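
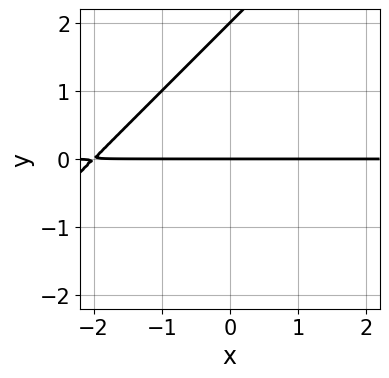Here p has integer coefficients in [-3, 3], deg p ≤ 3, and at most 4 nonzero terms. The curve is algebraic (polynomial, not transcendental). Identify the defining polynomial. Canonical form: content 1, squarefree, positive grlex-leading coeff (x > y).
x*y - y^2 + 2*y

(a) deg p = 2.
(b) From the visible intercepts: every point of the x-axis in the box is on the curve; the y-axis gridline crossings are at y ∈ {0, 2}.
(c) Putting this together gives p.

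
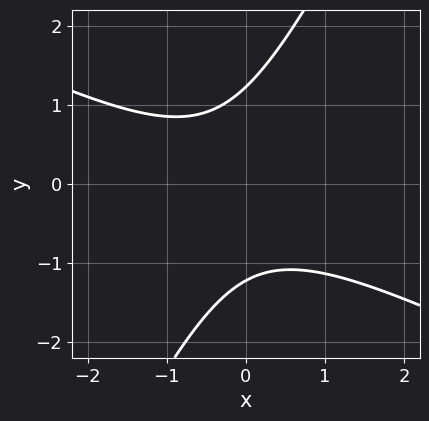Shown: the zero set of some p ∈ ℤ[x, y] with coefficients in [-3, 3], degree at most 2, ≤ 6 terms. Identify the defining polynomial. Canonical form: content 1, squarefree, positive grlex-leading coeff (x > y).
(a) deg p = 2. A generic line meets the curve in up to 2 points.
(b) Reading off the gridlines: it misses every integer gridline on the x-axis.
(c) Solving for integer coefficients yields p as stated.

2*x^2 + 3*x*y - 2*y^2 + x + 3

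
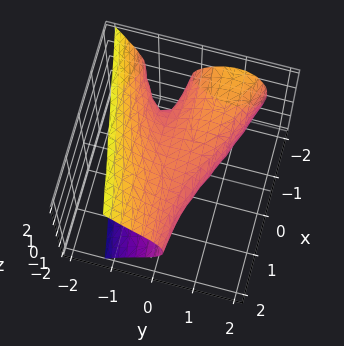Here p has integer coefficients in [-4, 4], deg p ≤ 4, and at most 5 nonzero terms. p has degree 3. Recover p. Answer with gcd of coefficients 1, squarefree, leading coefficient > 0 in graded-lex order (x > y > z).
1. deg p = 3.
2. From the axis intercepts and sections: no x-intercept at any integer in the box.
3. Solving for integer coefficients yields p as stated.

2*y^3 + 2*x*y + 2*z^2 - 1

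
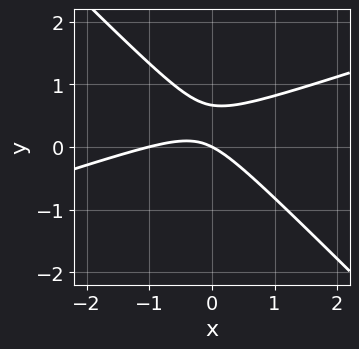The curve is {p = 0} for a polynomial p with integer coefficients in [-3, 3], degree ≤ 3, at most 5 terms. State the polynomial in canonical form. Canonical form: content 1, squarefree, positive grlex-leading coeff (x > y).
x^2 - 2*x*y - 3*y^2 + x + 2*y

First, deg p = 2.
Next, from the visible intercepts: among the integer gridlines, it crosses the x-axis at x ∈ {-1, 0}; it crosses the y-axis at the gridline y = 0.
Finally, fitting integer coefficients to these (and the overall shape) gives p.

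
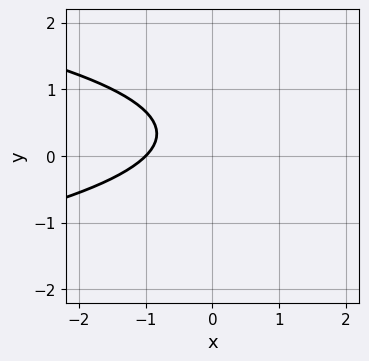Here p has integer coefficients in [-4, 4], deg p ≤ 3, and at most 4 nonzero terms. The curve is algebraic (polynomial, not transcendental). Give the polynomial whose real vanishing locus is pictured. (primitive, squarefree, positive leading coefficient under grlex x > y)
(a) deg p = 2.
(b) Checking where it meets the axes: one x-axis crossing is at x = -1; the curve avoids every integer y-axis point in the box.
(c) The integer polynomial consistent with all of this is the stated p.

3*y^2 + 2*x - 2*y + 2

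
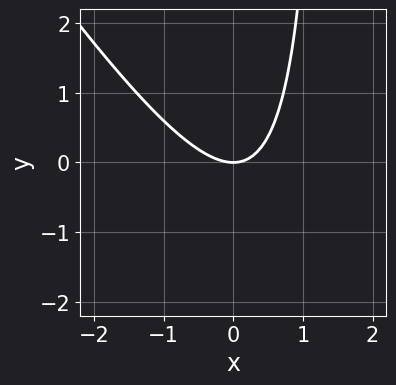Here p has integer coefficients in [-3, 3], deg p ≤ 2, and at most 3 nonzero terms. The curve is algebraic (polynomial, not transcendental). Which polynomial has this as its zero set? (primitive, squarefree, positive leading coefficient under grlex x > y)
(a) The degree is 2 — a generic line meets the curve in up to 2 points.
(b) Checking where it meets the axes: it crosses the x-axis at the gridline x = 0; one y-axis crossing is at y = 0.
(c) Solving for integer coefficients yields p as stated.

3*x^2 + 2*x*y - 3*y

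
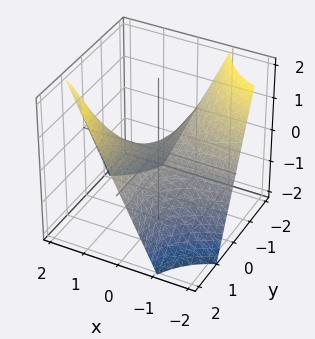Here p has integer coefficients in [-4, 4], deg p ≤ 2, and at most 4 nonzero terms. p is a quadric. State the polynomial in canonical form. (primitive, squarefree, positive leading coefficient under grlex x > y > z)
x*y - z

(a) Degree: a saddle surface; a quadric, so deg p = 2.
(b) Against the integer gridlines: the visible y-axis segment lies entirely on the surface; it crosses the z-axis at the gridline z = 0; the visible x-axis segment lies entirely on the surface.
(c) Assembling these constraints gives the stated polynomial.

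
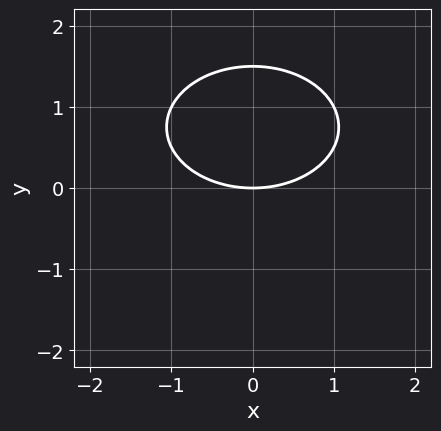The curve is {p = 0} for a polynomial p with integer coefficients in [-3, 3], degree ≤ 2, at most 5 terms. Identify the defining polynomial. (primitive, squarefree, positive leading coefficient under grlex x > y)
First, degree: no degree-1 curve has this shape, so deg p = 2.
Next, symmetries: it's symmetric under x → −x, forcing even powers of x.
Then, checking where it meets the axes: it meets the y-axis at y = 0 (among the integer gridlines); one x-axis crossing is at x = 0.
Finally, solving for integer coefficients yields p as stated.

x^2 + 2*y^2 - 3*y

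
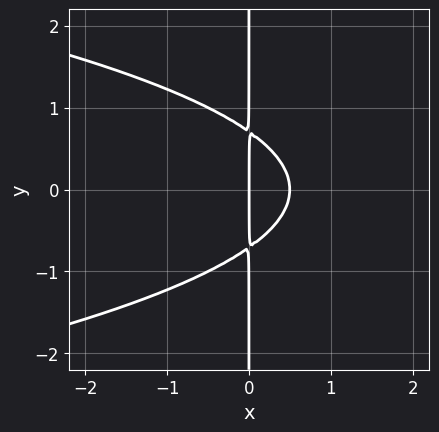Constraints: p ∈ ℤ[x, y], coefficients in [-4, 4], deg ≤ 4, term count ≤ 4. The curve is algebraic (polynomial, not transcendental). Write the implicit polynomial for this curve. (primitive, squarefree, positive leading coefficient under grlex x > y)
2*x*y^2 + 2*x^2 - x

Degree: the shape is more complex than any degree-2 curve, so deg p = 3.
Symmetries: mirror symmetry y ↦ −y ⇒ only even powers of y.
Reading off the gridlines: one x-axis crossing is at x = 0; the visible y-axis segment lies entirely on the curve.
Together with the visible shape, these determine p as stated.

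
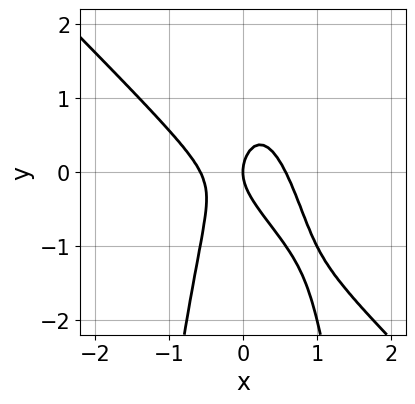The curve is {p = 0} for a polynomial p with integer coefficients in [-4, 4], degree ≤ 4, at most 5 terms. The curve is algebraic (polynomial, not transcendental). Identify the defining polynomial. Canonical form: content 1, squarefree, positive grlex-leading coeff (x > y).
1. deg p = 3.
2. From the visible intercepts: it meets the x-axis at x = 0 (among the integer gridlines); one y-axis crossing is at y = 0.
3. Fitting integer coefficients to these (and the overall shape) gives p.

3*x^3 + 3*x^2*y + y^2 - x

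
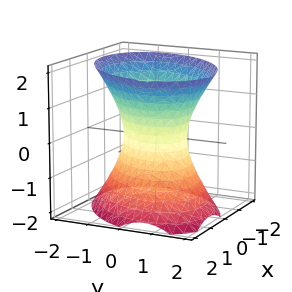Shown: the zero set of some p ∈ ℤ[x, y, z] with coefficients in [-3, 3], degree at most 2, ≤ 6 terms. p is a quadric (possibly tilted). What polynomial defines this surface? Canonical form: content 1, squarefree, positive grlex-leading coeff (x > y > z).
3*x^2 - 2*x*y + 3*y^2 - 2*z^2 - 3

Degree: the shape is more complex than any degree-1 surface, so deg p = 2.
Checking where it meets the axes: it misses every integer gridline on the z-axis; the y-axis gridline crossings are at y ∈ {-1, 1}.
Assembling these constraints gives the stated polynomial. Check: (-1, 0, 0) on the x-axis lies on the surface, and p(-1, 0, 0) = 0. ✓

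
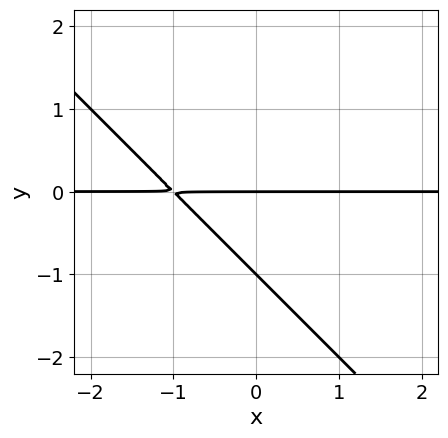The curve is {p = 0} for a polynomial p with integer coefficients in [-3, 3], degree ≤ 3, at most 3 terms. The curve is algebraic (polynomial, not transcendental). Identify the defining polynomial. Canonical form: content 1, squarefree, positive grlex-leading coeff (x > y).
First, the degree is 2 — no degree-1 curve has this shape.
Then, checking where it meets the axes: among the integer gridlines, it crosses the y-axis at y ∈ {-1, 0}; every point of the x-axis in the box is on the curve.
Finally, fitting integer coefficients to these (and the overall shape) gives p.

x*y + y^2 + y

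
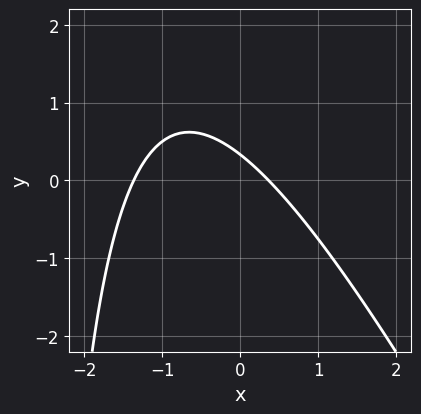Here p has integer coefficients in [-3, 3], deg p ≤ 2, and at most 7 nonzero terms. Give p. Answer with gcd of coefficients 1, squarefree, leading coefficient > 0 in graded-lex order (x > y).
deg p = 2. A generic line meets the curve in up to 2 points.
The integer polynomial consistent with all of this is the stated p.

2*x^2 + x*y + 2*x + 3*y - 1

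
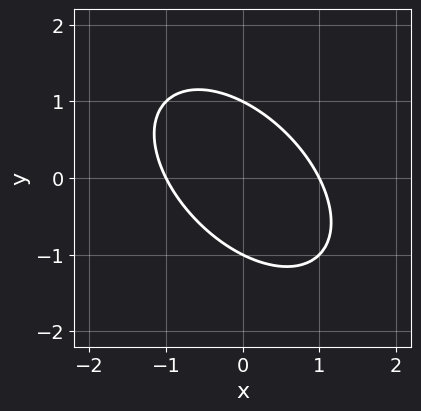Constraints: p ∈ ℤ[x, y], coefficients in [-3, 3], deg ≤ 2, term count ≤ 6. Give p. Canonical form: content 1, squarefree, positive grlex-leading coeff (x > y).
x^2 + x*y + y^2 - 1

1. The degree is 2 — no degree-1 curve has this shape.
2. Observable constraints: the x-axis gridline crossings are at x ∈ {-1, 1}; the y-axis gridline crossings are at y ∈ {-1, 1}.
3. Together with the visible shape, these determine p as stated.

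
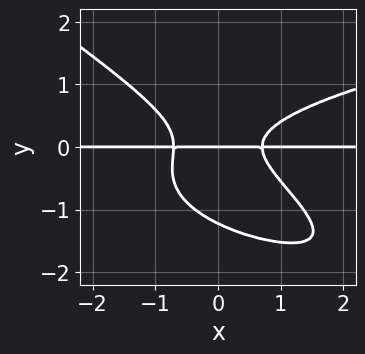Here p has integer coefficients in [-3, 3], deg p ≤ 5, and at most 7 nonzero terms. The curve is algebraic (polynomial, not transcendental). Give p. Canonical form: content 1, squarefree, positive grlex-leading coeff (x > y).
2*x*y^3 + 3*y^4 - 2*x^2*y + 3*y^3 + y

1. Degree: no degree-3 curve has this shape, so deg p = 4.
2. Reading off the gridlines: the visible x-axis segment lies entirely on the curve; one y-axis crossing is at y = 0.
3. Putting this together gives p.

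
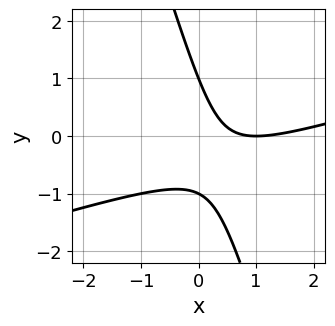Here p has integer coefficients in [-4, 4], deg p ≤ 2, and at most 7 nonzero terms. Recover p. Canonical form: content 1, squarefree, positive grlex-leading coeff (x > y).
x^2 - 3*x*y - y^2 - 2*x + 1

1. Degree: a generic line meets the curve in up to 2 points, so deg p = 2.
2. Against the integer gridlines: one x-axis crossing is at x = 1; among the integer gridlines, it crosses the y-axis at y ∈ {-1, 1}.
3. The integer polynomial consistent with all of this is the stated p.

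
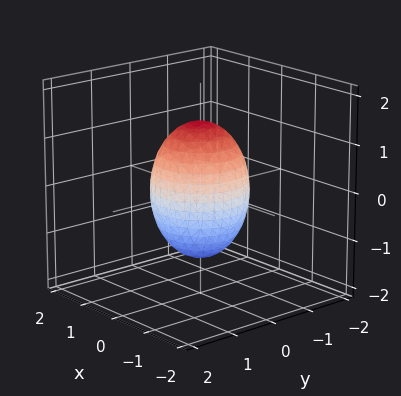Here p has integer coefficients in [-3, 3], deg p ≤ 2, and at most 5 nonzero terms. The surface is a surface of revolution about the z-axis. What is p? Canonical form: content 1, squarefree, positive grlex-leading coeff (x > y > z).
First, deg p = 2. The shape is more complex than any degree-1 surface.
Then, symmetries: rotational symmetry about the z-axis ⇒ p depends on x, y only through x² + y².
Then, from the visible intercepts: among the integer gridlines, it crosses the x-axis at x ∈ {-1, 1}; the y-axis gridline crossings are at y ∈ {-1, 1}.
Finally, fitting integer coefficients to these (and the overall shape) gives p.

2*x^2 + 2*y^2 + z^2 - 2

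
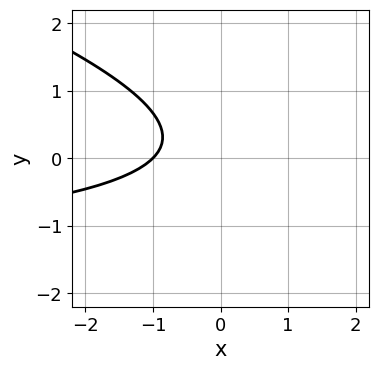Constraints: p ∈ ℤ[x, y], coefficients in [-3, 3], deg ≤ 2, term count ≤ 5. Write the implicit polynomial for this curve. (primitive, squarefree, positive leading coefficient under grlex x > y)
(a) The degree is 2 — no degree-1 curve has this shape.
(b) From the visible intercepts: it misses every integer gridline on the y-axis; it meets the x-axis at x = -1 (among the integer gridlines).
(c) Together with the visible shape, these determine p as stated.

x*y + 3*y^2 + 2*x - y + 2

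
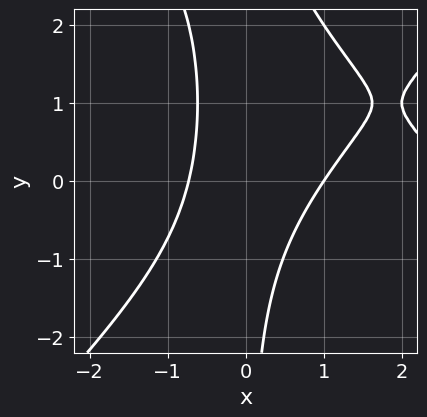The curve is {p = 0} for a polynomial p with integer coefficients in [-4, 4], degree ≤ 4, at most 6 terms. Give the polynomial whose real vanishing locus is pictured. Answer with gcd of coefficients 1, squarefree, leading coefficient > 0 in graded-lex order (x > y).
x^3 - x*y^2 - 3*x^2 + 2*x*y + 2

Degree: a generic line meets the curve in up to 3 points, so deg p = 3.
Reading off the gridlines: it crosses the x-axis at the gridline x = 1; the curve avoids every integer y-axis point in the box.
Assembling these constraints gives the stated polynomial.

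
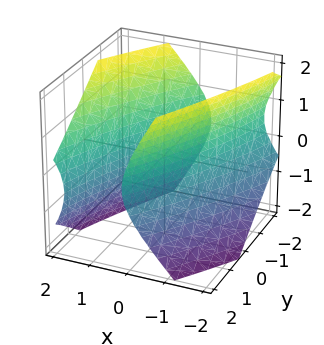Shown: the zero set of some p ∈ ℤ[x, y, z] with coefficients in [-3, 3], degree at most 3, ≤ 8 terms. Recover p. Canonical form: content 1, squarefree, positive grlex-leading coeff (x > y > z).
(a) There are 2 components.
(b) The degree is 2 — the shape is more complex than any degree-1 surface.
(c) Reading off the gridlines: the x-axis gridline crossings are at x ∈ {-1, 1}; it misses every integer gridline on the z-axis.
(d) These observations pin down the coefficients.

3*x^2 - 3*x*y - x*z + y^2 - 2*z^2 - 3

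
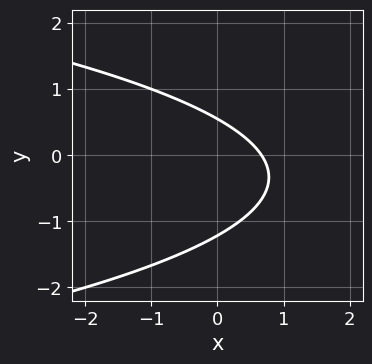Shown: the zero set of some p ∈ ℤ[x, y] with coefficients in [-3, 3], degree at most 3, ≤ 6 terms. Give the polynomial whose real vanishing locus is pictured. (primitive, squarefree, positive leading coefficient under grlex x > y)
3*y^2 + 3*x + 2*y - 2

Degree: a generic line meets the curve in up to 2 points, so deg p = 2.
Matching integer coefficients to the picture gives p.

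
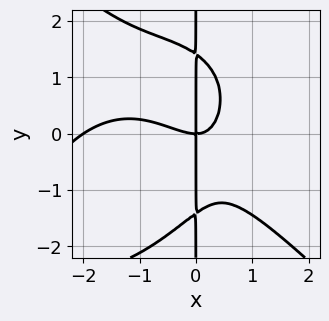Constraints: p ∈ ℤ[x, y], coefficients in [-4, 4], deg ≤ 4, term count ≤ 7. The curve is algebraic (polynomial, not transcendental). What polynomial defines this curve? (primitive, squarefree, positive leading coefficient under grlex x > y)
x^4 + x*y^3 + 2*x^3 + 2*x^2*y - 2*x*y

Degree: the shape is more complex than any degree-3 curve, so deg p = 4.
From the axis intercepts and sections: the x-axis gridline crossings are at x ∈ {-2, 0}; the visible y-axis segment lies entirely on the curve.
The integer polynomial consistent with all of this is the stated p.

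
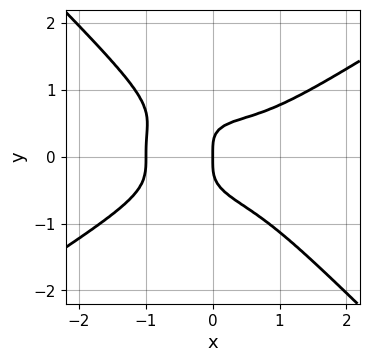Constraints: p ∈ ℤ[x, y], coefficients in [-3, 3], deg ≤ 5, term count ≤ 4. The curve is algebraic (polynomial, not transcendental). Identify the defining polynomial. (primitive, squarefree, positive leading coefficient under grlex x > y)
(a) The degree is 4 — no degree-3 curve has this shape.
(b) From the visible intercepts: among the integer gridlines, it crosses the x-axis at x ∈ {-1, 0}; it meets the y-axis at y = 0 (among the integer gridlines).
(c) Fitting integer coefficients to these (and the overall shape) gives p.

x^4 - 2*x*y^3 - 3*y^4 + x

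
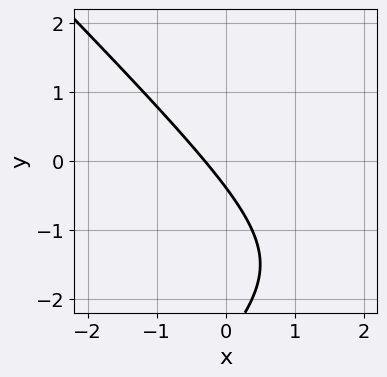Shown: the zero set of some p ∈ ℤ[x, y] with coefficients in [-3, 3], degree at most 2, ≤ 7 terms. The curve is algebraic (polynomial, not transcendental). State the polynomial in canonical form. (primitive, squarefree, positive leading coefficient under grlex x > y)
x^2 - y^2 - 3*x - 3*y - 1

First, the degree is 2 — a generic line meets the curve in up to 2 points.
Finally, putting this together gives p.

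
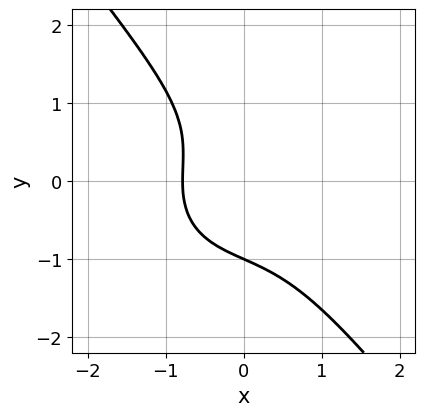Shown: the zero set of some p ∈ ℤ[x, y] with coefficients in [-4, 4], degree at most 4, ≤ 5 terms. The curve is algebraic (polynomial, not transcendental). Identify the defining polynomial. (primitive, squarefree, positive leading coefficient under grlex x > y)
First, deg p = 3.
Next, reading off the gridlines: it meets the y-axis at y = -1 (among the integer gridlines).
Finally, putting this together gives p.

3*x^3 + 2*x*y^2 + 3*y^3 + 2*x + 3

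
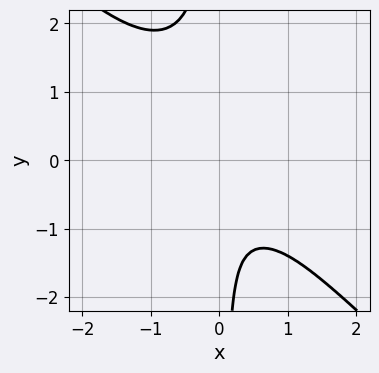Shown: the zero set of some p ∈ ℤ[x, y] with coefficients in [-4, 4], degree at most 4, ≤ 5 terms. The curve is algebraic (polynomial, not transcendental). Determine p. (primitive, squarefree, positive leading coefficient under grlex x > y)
Degree: no degree-3 curve has this shape, so deg p = 4.
Checking where it meets the axes: no x-intercept at any integer in the box; the curve avoids every integer y-axis point in the box.
The integer polynomial consistent with all of this is the stated p.

2*x^2*y^2 + 2*x*y^3 + y^2 + y + 1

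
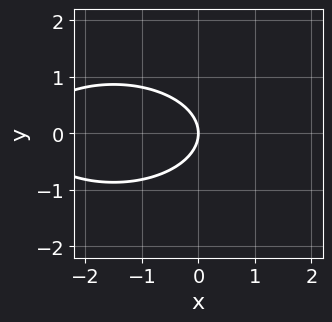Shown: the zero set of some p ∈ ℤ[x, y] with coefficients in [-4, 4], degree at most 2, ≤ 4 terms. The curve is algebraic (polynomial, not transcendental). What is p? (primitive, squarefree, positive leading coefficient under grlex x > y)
x^2 + 3*y^2 + 3*x

(a) deg p = 2. A generic line meets the curve in up to 2 points.
(b) Symmetries: it's symmetric under y → −y, forcing even powers of y.
(c) Reading off the gridlines: it crosses the x-axis at the gridline x = 0; it meets the y-axis at y = 0 (among the integer gridlines).
(d) Solving for integer coefficients yields p as stated.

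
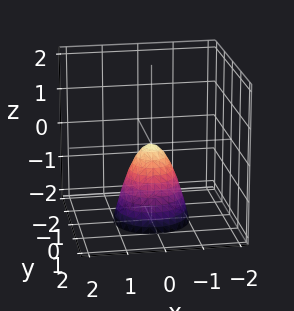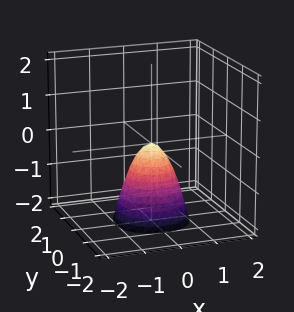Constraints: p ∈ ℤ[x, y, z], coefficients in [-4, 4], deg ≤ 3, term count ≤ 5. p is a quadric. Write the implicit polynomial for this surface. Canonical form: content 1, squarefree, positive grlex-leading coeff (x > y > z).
2*x^2 + 2*y^2 + z

1. The degree is 2 — a paraboloid; a quadric.
2. Symmetry: the z-axis is an axis of rotation, so x and y enter only as x² + y².
3. From the visible intercepts: it crosses the x-axis at the gridline x = 0; it crosses the z-axis at the gridline z = 0; one y-axis crossing is at y = 0; a circular section at z = -1 has radius between 0 and 1.
4. Matching integer coefficients to the picture gives p.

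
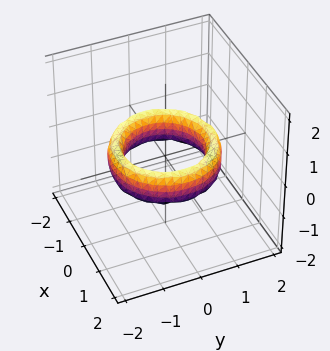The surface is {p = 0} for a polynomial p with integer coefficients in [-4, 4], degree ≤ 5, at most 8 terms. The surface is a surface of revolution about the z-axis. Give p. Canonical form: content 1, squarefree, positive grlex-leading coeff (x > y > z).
x^4 + 2*x^2*y^2 + y^4 - 3*x^2 - 3*y^2 + z^2 + 2

deg p = 4.
Symmetries: the surface is invariant under rotation about z: p = q(x² + y², z).
Checking where it meets the axes: a circular section at z = 0 has radius exactly 1; among the integer gridlines, it crosses the x-axis at x ∈ {-1, 1}; the y-axis gridline crossings are at y ∈ {-1, 1}.
Together with the visible shape, these determine p as stated.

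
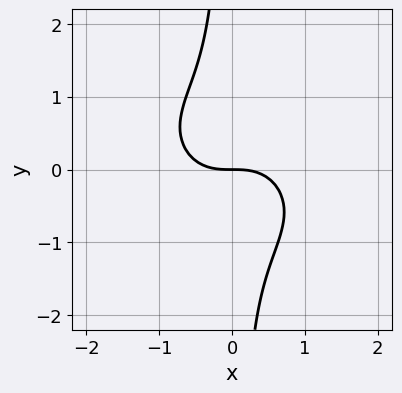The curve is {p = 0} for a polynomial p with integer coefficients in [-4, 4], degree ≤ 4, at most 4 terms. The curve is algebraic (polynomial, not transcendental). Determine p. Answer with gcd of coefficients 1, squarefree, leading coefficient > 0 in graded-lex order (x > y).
(a) deg p = 3. No degree-2 curve has this shape.
(b) Against the integer gridlines: one y-axis crossing is at y = 0; one x-axis crossing is at x = 0.
(c) Together with the visible shape, these determine p as stated.

2*x^3 + x^2*y + 3*x*y^2 + 2*y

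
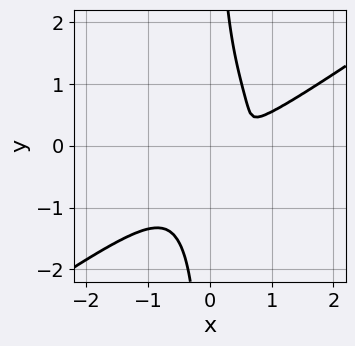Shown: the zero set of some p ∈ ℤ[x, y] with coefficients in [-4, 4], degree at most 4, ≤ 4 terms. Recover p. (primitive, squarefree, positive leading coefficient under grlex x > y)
x^4 - 3*x*y^3 - 2*x^2*y + 2*y^2

(a) deg p = 4. The shape is more complex than any degree-3 curve.
(b) Putting this together gives p.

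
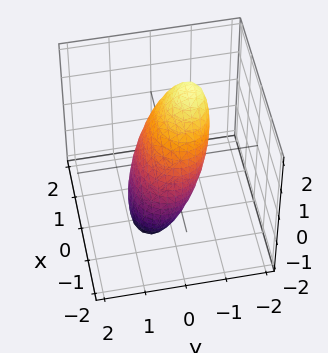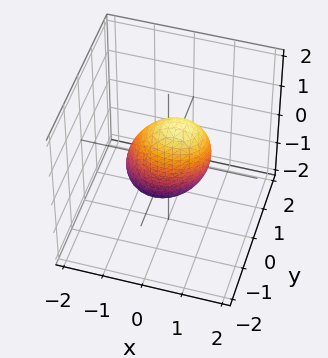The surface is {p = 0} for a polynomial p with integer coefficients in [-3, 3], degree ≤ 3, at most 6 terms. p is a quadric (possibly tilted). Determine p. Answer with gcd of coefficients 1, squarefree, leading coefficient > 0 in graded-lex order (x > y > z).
1. The degree is 2 — a generic line meets the surface in up to 2 points.
2. Observable constraints: the x-axis gridline crossings are at x ∈ {-1, 1}.
3. Together with the visible shape, these determine p as stated.

2*x^2 - x*z + 3*y^2 + 2*y*z + z^2 - 2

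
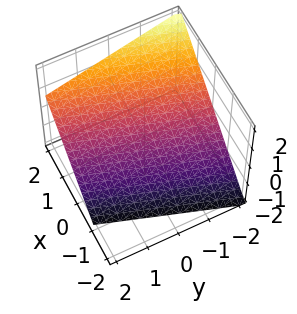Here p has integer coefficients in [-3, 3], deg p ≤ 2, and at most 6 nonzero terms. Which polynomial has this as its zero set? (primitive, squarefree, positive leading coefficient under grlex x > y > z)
3*x - y - 3*z - 2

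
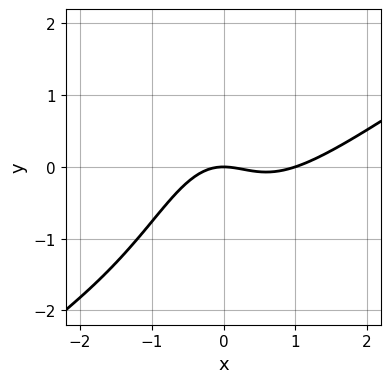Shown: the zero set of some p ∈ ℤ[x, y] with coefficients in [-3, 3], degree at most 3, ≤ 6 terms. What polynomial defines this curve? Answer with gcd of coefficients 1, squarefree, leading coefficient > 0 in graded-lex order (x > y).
2*x^3 - 3*x^2*y - 2*x^2 - y^2 - 3*y

deg p = 3. The shape is more complex than any degree-2 curve.
Reading off the gridlines: the x-axis gridline crossings are at x ∈ {0, 1}; it crosses the y-axis at the gridline y = 0.
These observations pin down the coefficients.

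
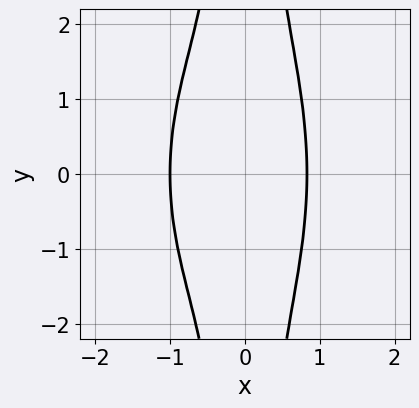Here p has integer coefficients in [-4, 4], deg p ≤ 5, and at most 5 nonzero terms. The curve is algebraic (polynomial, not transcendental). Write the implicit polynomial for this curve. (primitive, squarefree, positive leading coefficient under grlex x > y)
(a) The degree is 4 — the shape is more complex than any degree-3 curve.
(b) Symmetries: it's symmetric under y → −y, forcing even powers of y.
(c) Reading off the gridlines: one x-axis crossing is at x = -1; it misses every integer gridline on the y-axis.
(d) These observations pin down the coefficients.

3*x^4 + x^2*y^2 + x^3 - 2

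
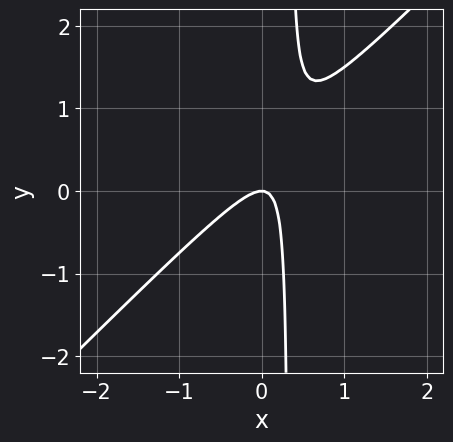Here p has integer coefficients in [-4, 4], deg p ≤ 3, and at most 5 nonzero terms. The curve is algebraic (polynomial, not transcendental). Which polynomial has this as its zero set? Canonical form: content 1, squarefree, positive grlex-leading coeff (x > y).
First, degree: the shape is more complex than any degree-1 curve, so deg p = 2.
Next, reading off the gridlines: it crosses the y-axis at the gridline y = 0; one x-axis crossing is at x = 0.
Finally, solving for integer coefficients yields p as stated.

3*x^2 - 3*x*y + y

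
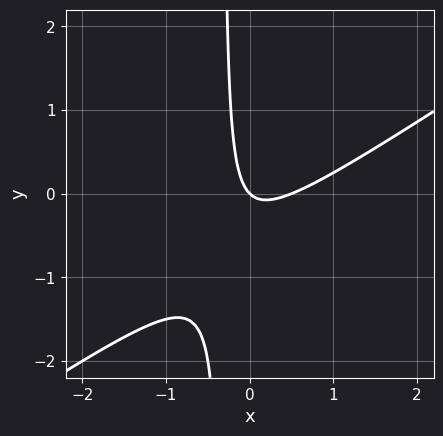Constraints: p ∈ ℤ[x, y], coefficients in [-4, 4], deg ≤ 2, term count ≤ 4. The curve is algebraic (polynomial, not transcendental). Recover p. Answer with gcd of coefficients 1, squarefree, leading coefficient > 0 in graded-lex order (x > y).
2*x^2 - 3*x*y - x - y

First, deg p = 2. No degree-1 curve has this shape.
Next, from the visible intercepts: one x-axis crossing is at x = 0; one y-axis crossing is at y = 0.
Finally, putting this together gives p.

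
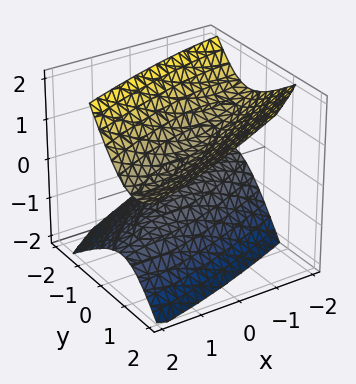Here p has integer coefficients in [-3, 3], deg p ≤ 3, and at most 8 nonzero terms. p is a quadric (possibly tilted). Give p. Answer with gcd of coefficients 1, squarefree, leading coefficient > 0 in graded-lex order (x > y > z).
x^2 - 3*x*y + 3*y^2 - 2*y*z - 3*z^2 + 1

First, the picture has 2 separate pieces. Treating them together as one polynomial.
Next, deg p = 2. A generic line meets the surface in up to 2 points.
Next, from the axis intercepts and sections: the surface avoids every integer y-axis point in the box; no x-intercept at any integer in the box.
Finally, assembling these constraints gives the stated polynomial.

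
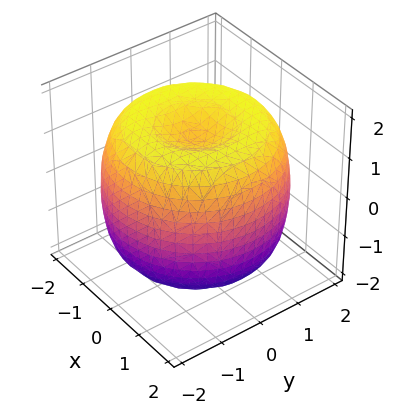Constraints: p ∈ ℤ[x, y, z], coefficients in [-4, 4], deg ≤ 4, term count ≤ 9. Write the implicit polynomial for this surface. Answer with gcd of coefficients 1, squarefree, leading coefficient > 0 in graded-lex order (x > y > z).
x^4 + 2*x^2*y^2 + y^4 - 3*x^2 - 3*y^2 + 2*z^2 - 3

deg p = 4. The shape is more complex than any degree-3 surface.
By symmetry, the surface is invariant under rotation about z: p = q(x² + y², z).
Observable constraints: a circular section at z = 0 has radius between 1 and 2.
These observations pin down the coefficients.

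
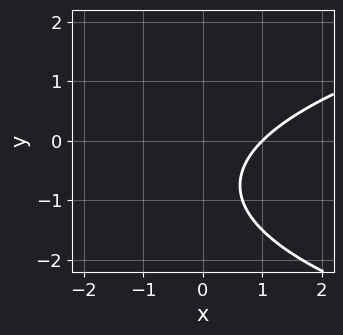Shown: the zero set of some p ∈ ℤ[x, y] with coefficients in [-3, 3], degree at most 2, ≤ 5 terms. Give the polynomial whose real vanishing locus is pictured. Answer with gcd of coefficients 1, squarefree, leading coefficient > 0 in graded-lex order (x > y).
1. deg p = 2.
2. Against the integer gridlines: one x-axis crossing is at x = 1; the curve avoids every integer y-axis point in the box.
3. The integer polynomial consistent with all of this is the stated p.

2*y^2 - 3*x + 3*y + 3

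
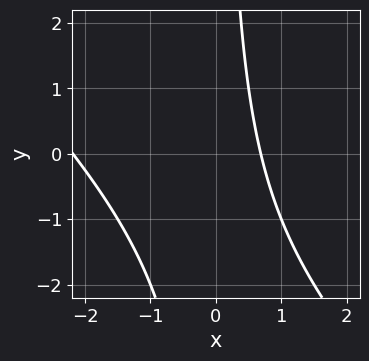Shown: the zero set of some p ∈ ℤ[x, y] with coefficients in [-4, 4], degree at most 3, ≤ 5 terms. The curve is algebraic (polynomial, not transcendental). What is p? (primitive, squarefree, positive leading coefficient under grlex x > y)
2*x^2 + 2*x*y + 3*x - 3

The degree is 2 — a generic line meets the curve in up to 2 points.
Reading off the gridlines: it misses every integer gridline on the y-axis.
Fitting integer coefficients to these (and the overall shape) gives p.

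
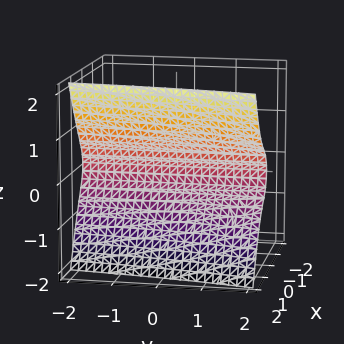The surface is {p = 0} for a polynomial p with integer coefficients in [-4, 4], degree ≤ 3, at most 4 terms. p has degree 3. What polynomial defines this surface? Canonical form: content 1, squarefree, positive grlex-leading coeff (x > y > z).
2*x^3 - x^2*y - 2*z^2 + 2*x

1. deg p = 3.
2. From the axis intercepts and sections: every point of the y-axis in the box is on the surface; one x-axis crossing is at x = 0.
3. Solving for integer coefficients yields p as stated.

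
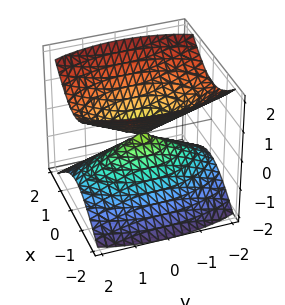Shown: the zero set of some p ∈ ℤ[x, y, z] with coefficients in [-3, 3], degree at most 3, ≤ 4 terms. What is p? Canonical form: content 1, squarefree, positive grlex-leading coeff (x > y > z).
I count 2 distinct pieces. They look like related sheets of one shape, so recover p as a whole.
The degree is 2 — two nappes meeting at a single point; a quadric.
Symmetries: the z ↦ −z reflection is a symmetry, so z appears only in even powers; it's symmetric under x → −x, forcing even powers of x; it's symmetric under y → −y, forcing even powers of y.
Against the integer gridlines: one x-axis crossing is at x = 0; it crosses the z-axis at the gridline z = 0; it crosses the y-axis at the gridline y = 0.
Fitting integer coefficients to these (and the overall shape) gives p.

3*x^2 + y^2 - 3*z^2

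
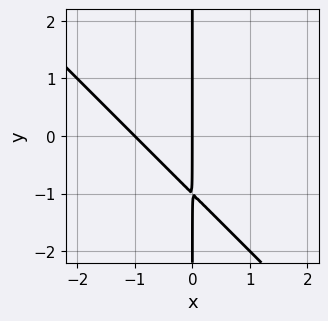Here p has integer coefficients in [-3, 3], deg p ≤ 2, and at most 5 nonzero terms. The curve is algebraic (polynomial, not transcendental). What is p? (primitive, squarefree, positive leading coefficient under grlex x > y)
1. The degree is 2 — a generic line meets the curve in up to 2 points.
2. Checking where it meets the axes: the x-axis gridline crossings are at x ∈ {-1, 0}; the visible y-axis segment lies entirely on the curve.
3. Solving for integer coefficients yields p as stated.

x^2 + x*y + x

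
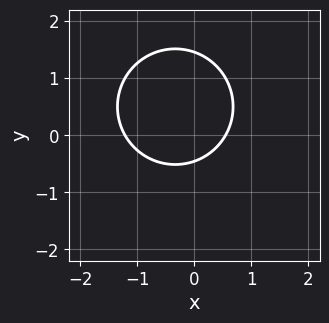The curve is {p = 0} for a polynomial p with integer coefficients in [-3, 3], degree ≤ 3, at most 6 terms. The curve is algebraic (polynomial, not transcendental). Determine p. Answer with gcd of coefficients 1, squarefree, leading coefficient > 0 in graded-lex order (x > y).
1. deg p = 2.
2. Solving for integer coefficients yields p as stated.

3*x^2 + 3*y^2 + 2*x - 3*y - 2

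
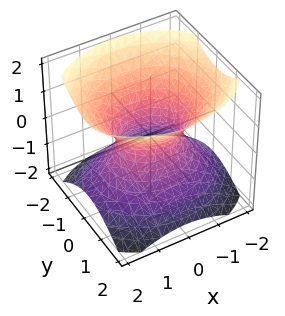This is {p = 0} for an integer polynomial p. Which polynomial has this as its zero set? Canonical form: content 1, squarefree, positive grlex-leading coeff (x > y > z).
(a) The degree is 2 — one connected sheet with a waist; a quadric.
(b) Symmetries: the y ↦ −y reflection is a symmetry, so y appears only in even powers; mirror symmetry x ↦ −x ⇒ only even powers of x; the z ↦ −z reflection is a symmetry, so z appears only in even powers.
(c) Against the integer gridlines: among the integer gridlines, it crosses the x-axis at x ∈ {-1, 1}; the surface avoids every integer z-axis point in the box.
(d) The integer polynomial consistent with all of this is the stated p.

2*x^2 + 3*y^2 - 3*z^2 - 2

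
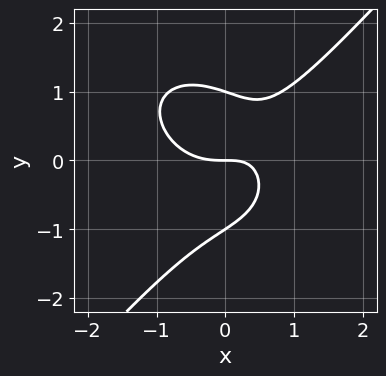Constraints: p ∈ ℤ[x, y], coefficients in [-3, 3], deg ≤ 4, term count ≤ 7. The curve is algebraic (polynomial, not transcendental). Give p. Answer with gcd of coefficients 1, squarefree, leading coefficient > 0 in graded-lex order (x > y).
Degree: the shape is more complex than any degree-2 curve, so deg p = 3.
Checking where it meets the axes: it meets the x-axis at x = 0 (among the integer gridlines); the y-axis gridline crossings are at y ∈ {-1, 0, 1}.
Solving for integer coefficients yields p as stated.

3*x^3 + x*y^2 - 3*y^3 - 3*x*y + 3*y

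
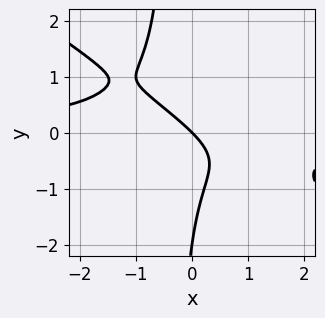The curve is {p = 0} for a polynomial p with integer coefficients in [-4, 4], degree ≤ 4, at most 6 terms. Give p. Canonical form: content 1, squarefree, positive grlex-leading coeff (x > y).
2*x^2*y + 3*x*y^2 + y^2 + 2*x + 2*y

First, deg p = 3. The shape is more complex than any degree-2 curve.
Then, from the axis intercepts and sections: it meets the x-axis at x = 0 (among the integer gridlines); the y-axis gridline crossings are at y ∈ {-2, 0}.
Finally, together with the visible shape, these determine p as stated.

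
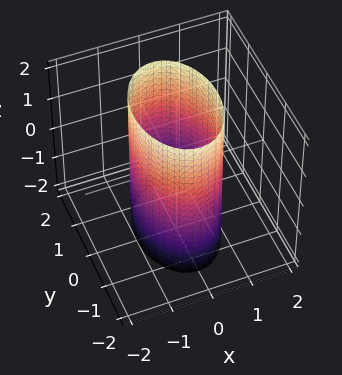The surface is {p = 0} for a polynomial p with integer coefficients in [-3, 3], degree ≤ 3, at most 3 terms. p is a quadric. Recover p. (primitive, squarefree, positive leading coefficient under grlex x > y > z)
Degree: constant cross-section along one axis; a quadric, so deg p = 2.
Symmetries: the y ↦ −y reflection is a symmetry, so y appears only in even powers; the z ↦ −z reflection is a symmetry, so z appears only in even powers; the x ↦ −x reflection is a symmetry, so x appears only in even powers.
Reading off the gridlines: it misses every integer gridline on the z-axis; among the integer gridlines, it crosses the x-axis at x ∈ {-1, 1}.
Solving for integer coefficients yields p as stated.

2*x^2 + y^2 - 2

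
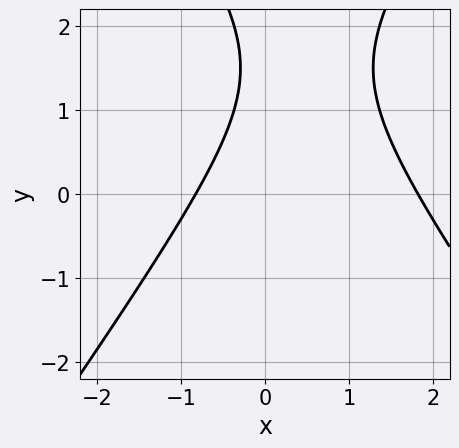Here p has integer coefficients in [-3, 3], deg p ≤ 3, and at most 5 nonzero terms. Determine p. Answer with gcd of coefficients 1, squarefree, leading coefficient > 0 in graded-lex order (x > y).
First, deg p = 2.
Then, against the integer gridlines: the curve avoids every integer y-axis point in the box.
Finally, assembling these constraints gives the stated polynomial.

2*x^2 - y^2 - 2*x + 3*y - 3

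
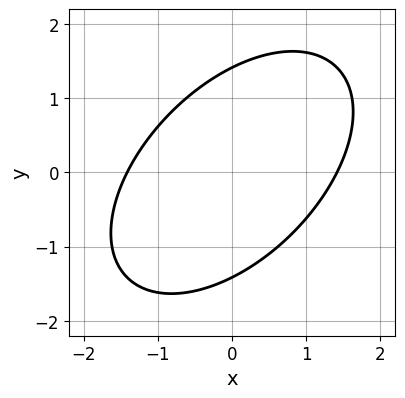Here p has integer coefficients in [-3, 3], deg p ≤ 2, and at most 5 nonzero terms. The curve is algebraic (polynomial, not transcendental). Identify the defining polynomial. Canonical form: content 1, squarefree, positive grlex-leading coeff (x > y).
x^2 - x*y + y^2 - 2

First, degree: a generic line meets the curve in up to 2 points, so deg p = 2.
Finally, matching integer coefficients to the picture gives p.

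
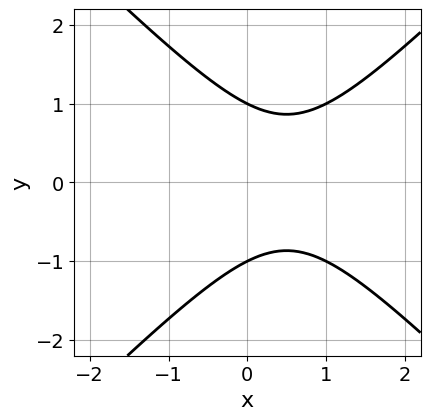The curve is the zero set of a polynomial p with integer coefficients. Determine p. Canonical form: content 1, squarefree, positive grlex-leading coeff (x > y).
x^2 - y^2 - x + 1

1. Degree: the shape is more complex than any degree-1 curve, so deg p = 2.
2. Symmetries: it's symmetric under y → −y, forcing even powers of y.
3. Reading off the gridlines: the curve avoids every integer x-axis point in the box; among the integer gridlines, it crosses the y-axis at y ∈ {-1, 1}.
4. Solving for integer coefficients yields p as stated.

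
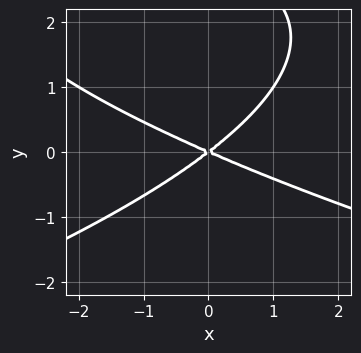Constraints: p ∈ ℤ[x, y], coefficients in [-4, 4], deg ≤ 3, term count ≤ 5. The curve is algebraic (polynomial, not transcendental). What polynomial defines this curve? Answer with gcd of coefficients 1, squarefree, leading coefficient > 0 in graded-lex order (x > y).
First, degree: a generic line meets the curve in up to 3 points, so deg p = 3.
Next, observable constraints: one x-axis crossing is at x = 0; it meets the y-axis at y = 0 (among the integer gridlines).
Finally, fitting integer coefficients to these (and the overall shape) gives p.

y^3 + x^2 + x*y - 3*y^2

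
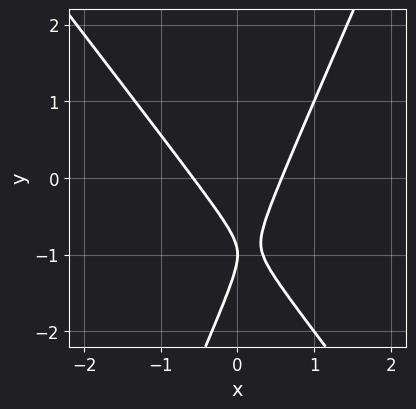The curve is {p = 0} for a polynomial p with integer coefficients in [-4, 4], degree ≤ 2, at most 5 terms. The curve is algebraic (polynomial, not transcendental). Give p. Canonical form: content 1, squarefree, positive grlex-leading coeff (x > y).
3*x^2 + x*y - y^2 - 2*y - 1

(a) The degree is 2 — no degree-1 curve has this shape.
(b) Reading off the gridlines: it crosses the y-axis at the gridline y = -1.
(c) Solving for integer coefficients yields p as stated.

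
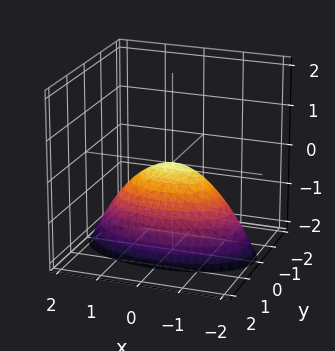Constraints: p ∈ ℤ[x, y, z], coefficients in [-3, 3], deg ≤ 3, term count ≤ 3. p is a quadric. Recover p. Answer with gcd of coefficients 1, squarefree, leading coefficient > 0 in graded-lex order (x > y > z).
(a) Degree: a paraboloid; a quadric, so deg p = 2.
(b) Symmetries: it's symmetric under y → −y, forcing even powers of y; mirror symmetry x ↦ −x ⇒ only even powers of x.
(c) From the axis intercepts and sections: one y-axis crossing is at y = 0; one z-axis crossing is at z = 0.
(d) Together with the visible shape, these determine p as stated.

x^2 + 3*y^2 + 2*z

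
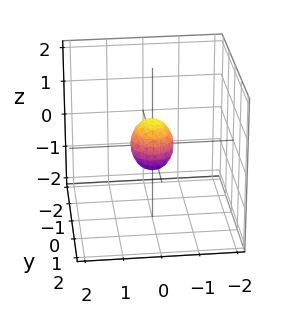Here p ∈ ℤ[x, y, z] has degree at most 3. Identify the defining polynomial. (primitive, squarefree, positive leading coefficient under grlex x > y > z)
The degree is 2 — a closed, bounded, convex surface; a quadric.
Symmetries: it's symmetric under x → −x, forcing even powers of x; mirror symmetry z ↦ −z ⇒ only even powers of z; the y ↦ −y reflection is a symmetry, so y appears only in even powers.
Fitting integer coefficients to these (and the overall shape) gives p.

3*x^2 + 2*y^2 + 2*z^2 - 1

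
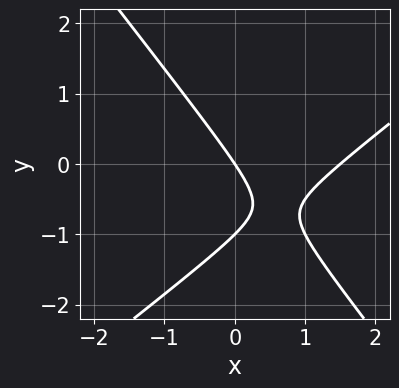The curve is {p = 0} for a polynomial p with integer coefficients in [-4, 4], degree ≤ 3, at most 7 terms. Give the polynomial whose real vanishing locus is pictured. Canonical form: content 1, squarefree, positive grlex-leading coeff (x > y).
(a) deg p = 2. A generic line meets the curve in up to 2 points.
(b) Against the integer gridlines: the y-axis gridline crossings are at y ∈ {-1, 0}; one x-axis crossing is at x = 0.
(c) Solving for integer coefficients yields p as stated.

2*x^2 - x*y - 2*y^2 - 3*x - 2*y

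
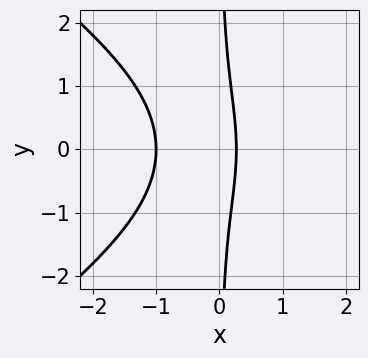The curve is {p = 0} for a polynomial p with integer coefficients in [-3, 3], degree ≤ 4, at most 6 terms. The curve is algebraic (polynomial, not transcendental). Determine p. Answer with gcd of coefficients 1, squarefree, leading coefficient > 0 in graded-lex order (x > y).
(a) Degree: a generic line meets the curve in up to 3 points, so deg p = 3.
(b) Symmetries: mirror symmetry y ↦ −y ⇒ only even powers of y.
(c) Reading off the gridlines: one x-axis crossing is at x = -1; it misses every integer gridline on the y-axis.
(d) Matching integer coefficients to the picture gives p.

x^3 - 2*x*y^2 - 3*x^2 - 3*x + 1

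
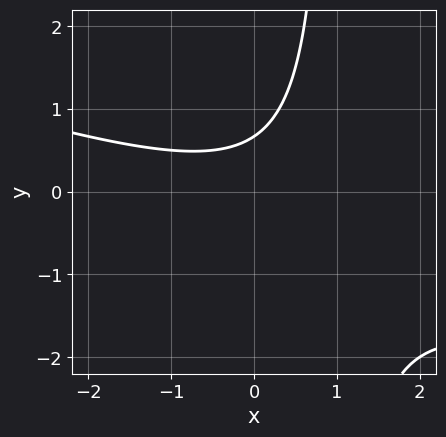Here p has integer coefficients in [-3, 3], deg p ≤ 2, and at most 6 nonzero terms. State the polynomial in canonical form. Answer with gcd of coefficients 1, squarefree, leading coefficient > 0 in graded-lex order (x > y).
x^2 + 3*x*y - 3*y + 2

The degree is 2 — the shape is more complex than any degree-1 curve.
Observable constraints: the curve avoids every integer x-axis point in the box.
Matching integer coefficients to the picture gives p.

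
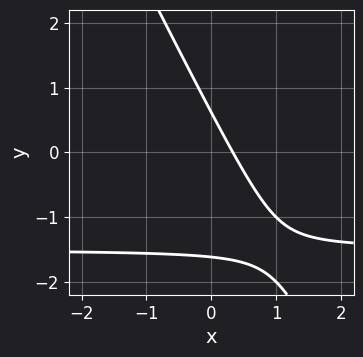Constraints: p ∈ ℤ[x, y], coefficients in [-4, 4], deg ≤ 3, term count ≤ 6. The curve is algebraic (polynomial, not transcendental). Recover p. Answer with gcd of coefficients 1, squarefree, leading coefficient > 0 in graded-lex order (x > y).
2*x*y + y^2 + 3*x + y - 1

First, deg p = 2.
Finally, matching integer coefficients to the picture gives p.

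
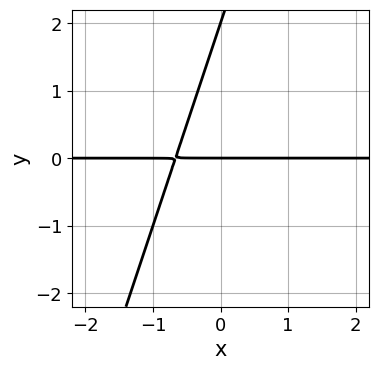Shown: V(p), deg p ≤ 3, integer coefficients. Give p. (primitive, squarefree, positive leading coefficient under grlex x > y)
3*x*y - y^2 + 2*y

(a) deg p = 2. The shape is more complex than any degree-1 curve.
(b) From the visible intercepts: the y-axis gridline crossings are at y ∈ {0, 2}; every point of the x-axis in the box is on the curve.
(c) Together with the visible shape, these determine p as stated.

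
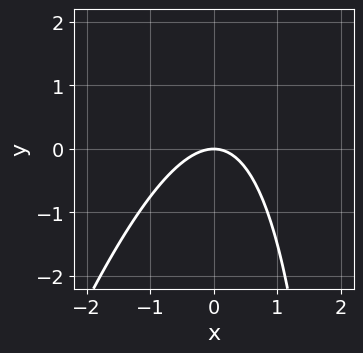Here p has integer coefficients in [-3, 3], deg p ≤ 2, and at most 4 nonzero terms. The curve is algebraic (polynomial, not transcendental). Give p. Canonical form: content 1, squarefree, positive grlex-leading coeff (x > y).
First, the degree is 2 — a generic line meets the curve in up to 2 points.
Then, against the integer gridlines: one x-axis crossing is at x = 0; it crosses the y-axis at the gridline y = 0.
Finally, matching integer coefficients to the picture gives p.

3*x^2 - x*y + 3*y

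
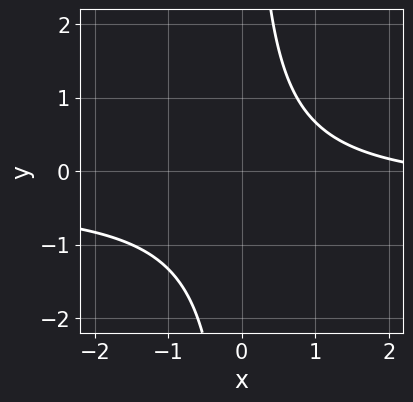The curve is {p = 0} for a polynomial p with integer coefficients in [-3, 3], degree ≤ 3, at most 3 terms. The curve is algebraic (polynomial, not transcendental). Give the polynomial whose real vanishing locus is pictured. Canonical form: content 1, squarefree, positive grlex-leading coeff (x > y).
3*x*y + x - 3

First, degree: the shape is more complex than any degree-1 curve, so deg p = 2.
Next, from the visible intercepts: no y-intercept at any integer in the box; it misses every integer gridline on the x-axis.
Finally, assembling these constraints gives the stated polynomial.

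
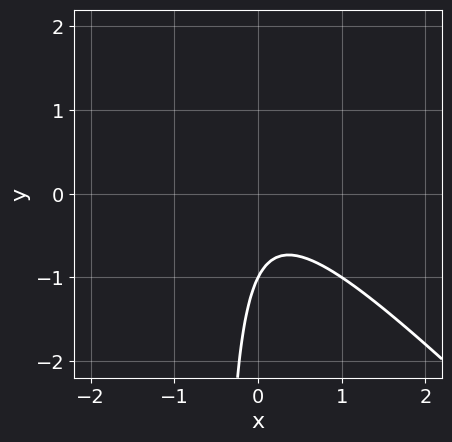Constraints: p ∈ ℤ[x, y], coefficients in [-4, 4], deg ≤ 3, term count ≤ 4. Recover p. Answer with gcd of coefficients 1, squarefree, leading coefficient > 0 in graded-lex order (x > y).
2*x^2 + 2*x*y + y + 1

1. Degree: the shape is more complex than any degree-1 curve, so deg p = 2.
2. Checking where it meets the axes: no x-intercept at any integer in the box; it meets the y-axis at y = -1 (among the integer gridlines).
3. Assembling these constraints gives the stated polynomial.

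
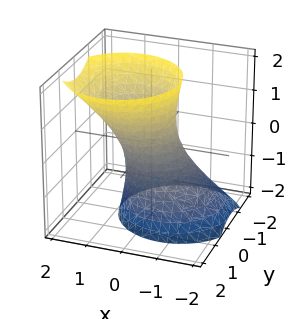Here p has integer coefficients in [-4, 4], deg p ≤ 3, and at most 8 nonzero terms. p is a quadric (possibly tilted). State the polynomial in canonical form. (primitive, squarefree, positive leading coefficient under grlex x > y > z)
3*x^2 - 2*x*z + 3*y^2 - y*z - z^2 - 2

(a) deg p = 2. A generic line meets the surface in up to 2 points.
(b) Against the integer gridlines: the surface avoids every integer z-axis point in the box.
(c) Assembling these constraints gives the stated polynomial.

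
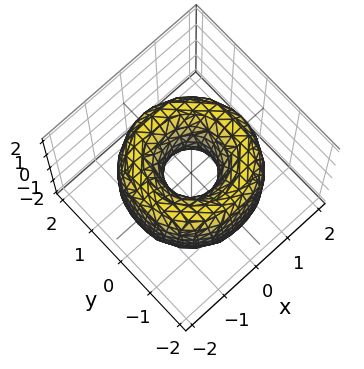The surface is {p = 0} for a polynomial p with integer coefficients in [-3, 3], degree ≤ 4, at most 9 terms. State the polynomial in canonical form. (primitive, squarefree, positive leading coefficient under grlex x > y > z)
1. The degree is 4 — no degree-3 surface has this shape.
2. By symmetry, every cross-section ⟂ z is a circle, so x, y appear only via x² + y².
3. Observable constraints: a circular section at z = -1 has radius exactly 1; no z-intercept at any integer in the box.
4. These observations pin down the coefficients.

x^4 + 2*x^2*y^2 + y^4 - 3*x^2 - 3*y^2 + z^2 + 1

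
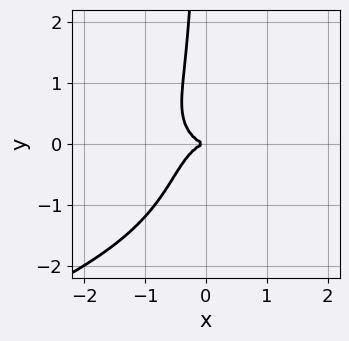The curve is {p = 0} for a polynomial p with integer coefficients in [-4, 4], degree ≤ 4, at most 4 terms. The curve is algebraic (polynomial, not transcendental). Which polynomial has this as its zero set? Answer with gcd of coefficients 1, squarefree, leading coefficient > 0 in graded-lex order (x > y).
First, degree: a generic line meets the curve in up to 4 points, so deg p = 4.
Next, checking where it meets the axes: one y-axis crossing is at y = 0; it crosses the x-axis at the gridline x = 0.
Finally, assembling these constraints gives the stated polynomial.

2*x*y^3 + 2*x^3 + 3*x*y^2 + 2*y^2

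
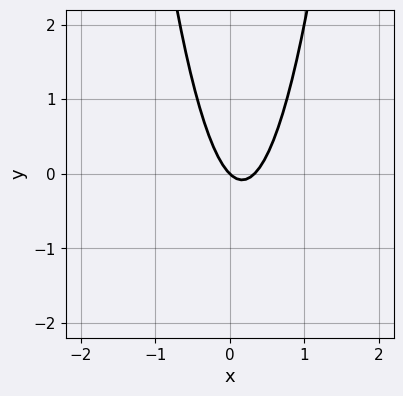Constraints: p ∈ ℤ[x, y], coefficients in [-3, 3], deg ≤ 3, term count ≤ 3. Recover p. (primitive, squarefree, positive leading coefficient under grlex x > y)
3*x^2 - x - y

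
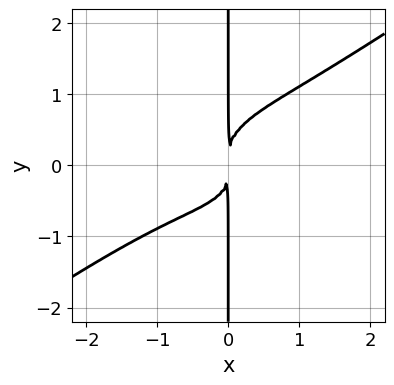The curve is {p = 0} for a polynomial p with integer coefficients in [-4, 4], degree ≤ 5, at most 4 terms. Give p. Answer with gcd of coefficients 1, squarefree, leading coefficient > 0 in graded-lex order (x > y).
(a) Degree: the shape is more complex than any degree-3 curve, so deg p = 4.
(b) Reading off the gridlines: every point of the y-axis in the box is on the curve.
(c) Together with the visible shape, these determine p as stated.

x^4 - 3*x*y^3 + x^2*y + 2*x^2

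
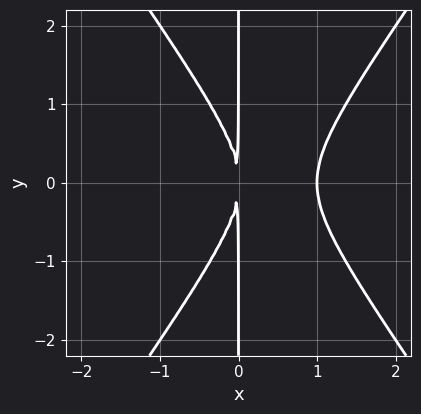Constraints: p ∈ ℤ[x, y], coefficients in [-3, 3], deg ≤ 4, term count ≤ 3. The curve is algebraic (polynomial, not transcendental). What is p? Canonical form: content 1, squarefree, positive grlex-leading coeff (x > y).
First, the degree is 3 — a generic line meets the curve in up to 3 points.
Then, symmetries: the y ↦ −y reflection is a symmetry, so y appears only in even powers.
Then, from the axis intercepts and sections: every point of the y-axis in the box is on the curve; one x-axis crossing is at x = 1.
Finally, solving for integer coefficients yields p as stated.

2*x^3 - x*y^2 - 2*x^2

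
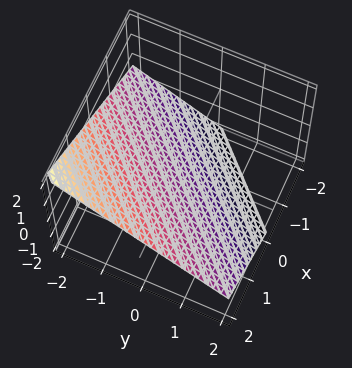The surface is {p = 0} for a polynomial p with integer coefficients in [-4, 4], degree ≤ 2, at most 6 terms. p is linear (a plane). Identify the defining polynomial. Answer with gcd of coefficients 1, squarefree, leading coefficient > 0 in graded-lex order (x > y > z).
1. Degree: the surface is flat (a plane), so deg p = 1.
2. Checking where it meets the axes: it meets the x-axis at x = 1 (among the integer gridlines); it crosses the y-axis at the gridline y = -1.
3. These observations pin down the coefficients.

2*x - 2*y - 3*z - 2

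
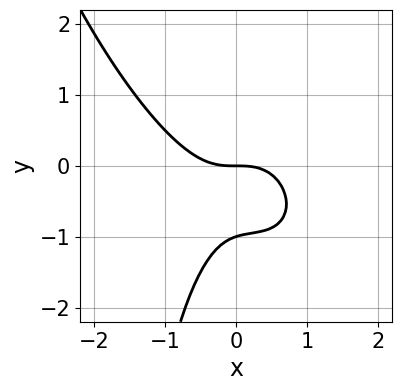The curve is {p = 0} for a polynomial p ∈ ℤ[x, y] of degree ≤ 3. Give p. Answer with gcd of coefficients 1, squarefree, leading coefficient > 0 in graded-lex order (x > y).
3*x^3 + 2*x^2*y + x*y^2 + 3*y^2 + 3*y

deg p = 3. No degree-2 curve has this shape.
Observable constraints: it meets the x-axis at x = 0 (among the integer gridlines); among the integer gridlines, it crosses the y-axis at y ∈ {-1, 0}.
Fitting integer coefficients to these (and the overall shape) gives p.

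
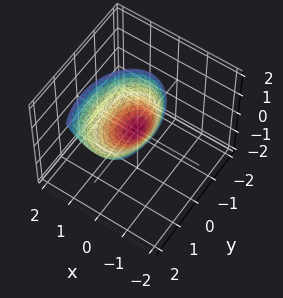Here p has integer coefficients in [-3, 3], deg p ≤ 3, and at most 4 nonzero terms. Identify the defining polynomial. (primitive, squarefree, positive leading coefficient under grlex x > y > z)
1. Degree: no degree-1 surface has this shape, so deg p = 2.
2. Checking where it meets the axes: it meets the z-axis at z = 0 (among the integer gridlines); one x-axis crossing is at x = 0; one y-axis crossing is at y = 0.
3. Matching integer coefficients to the picture gives p.

2*x^2 + y^2 - y*z - z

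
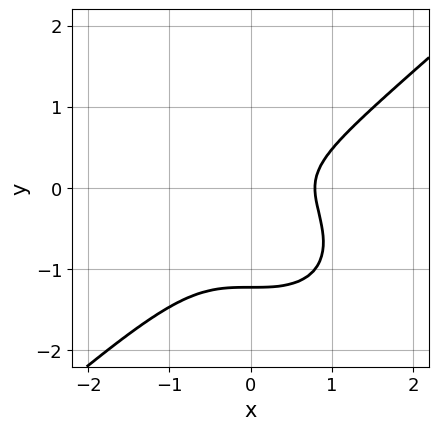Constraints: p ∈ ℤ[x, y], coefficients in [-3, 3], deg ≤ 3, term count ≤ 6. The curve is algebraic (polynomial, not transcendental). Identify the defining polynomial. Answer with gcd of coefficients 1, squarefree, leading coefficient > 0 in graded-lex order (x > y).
2*x^3 - 3*y^3 - 3*y^2 - 1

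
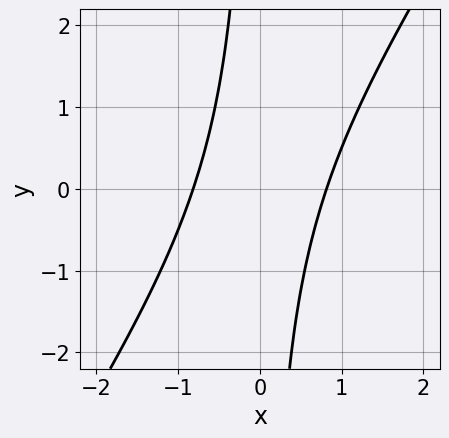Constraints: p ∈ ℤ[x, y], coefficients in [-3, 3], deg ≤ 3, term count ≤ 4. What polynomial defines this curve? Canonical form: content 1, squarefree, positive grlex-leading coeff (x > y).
3*x^2 - 2*x*y - 2

Degree: no degree-1 curve has this shape, so deg p = 2.
Reading off the gridlines: no y-intercept at any integer in the box.
These observations pin down the coefficients.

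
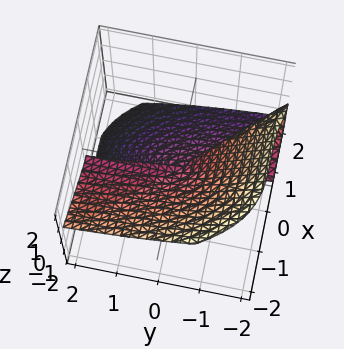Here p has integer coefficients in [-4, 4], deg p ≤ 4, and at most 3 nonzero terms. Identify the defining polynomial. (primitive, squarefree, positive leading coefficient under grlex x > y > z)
x^3 + 2*y*z^2 + 2*z^3

deg p = 3. The shape is more complex than any degree-2 surface.
Reading off the gridlines: it meets the x-axis at x = 0 (among the integer gridlines); every point of the y-axis in the box is on the surface; it meets the z-axis at z = 0 (among the integer gridlines).
Putting this together gives p.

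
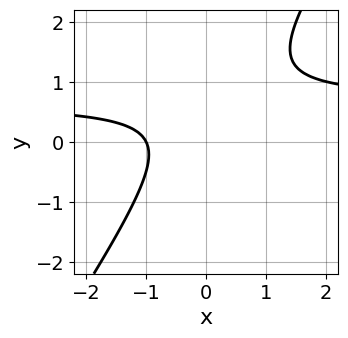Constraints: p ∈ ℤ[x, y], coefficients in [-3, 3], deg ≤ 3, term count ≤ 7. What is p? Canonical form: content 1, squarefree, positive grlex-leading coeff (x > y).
3*x*y - 2*y^2 - 2*x + 2*y - 2

(a) The degree is 2 — no degree-1 curve has this shape.
(b) Observable constraints: one x-axis crossing is at x = -1; it misses every integer gridline on the y-axis.
(c) The integer polynomial consistent with all of this is the stated p.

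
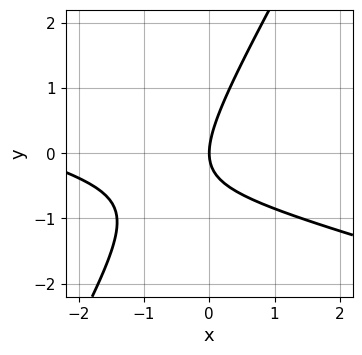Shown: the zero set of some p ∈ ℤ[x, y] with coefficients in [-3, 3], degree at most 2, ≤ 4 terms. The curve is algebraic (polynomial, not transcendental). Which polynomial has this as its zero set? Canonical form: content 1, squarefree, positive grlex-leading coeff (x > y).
First, degree: no degree-1 curve has this shape, so deg p = 2.
Next, checking where it meets the axes: it meets the y-axis at y = 0 (among the integer gridlines); one x-axis crossing is at x = 0.
Finally, together with the visible shape, these determine p as stated.

x^2 + 3*x*y - 2*y^2 + 3*x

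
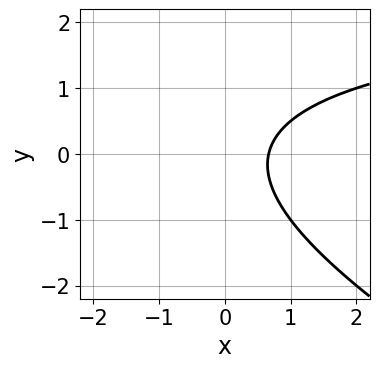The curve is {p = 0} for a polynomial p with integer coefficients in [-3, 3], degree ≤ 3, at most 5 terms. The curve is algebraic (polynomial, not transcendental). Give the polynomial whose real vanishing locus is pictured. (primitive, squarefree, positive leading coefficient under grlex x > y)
(a) Degree: a generic line meets the curve in up to 2 points, so deg p = 2.
(b) Against the integer gridlines: it misses every integer gridline on the y-axis.
(c) Putting this together gives p.

x*y + 2*y^2 - 3*x + 2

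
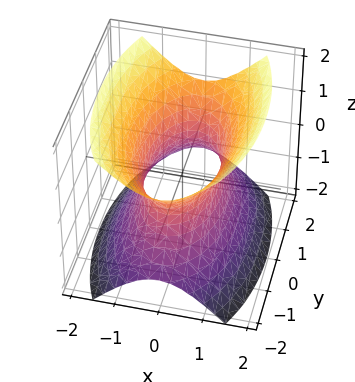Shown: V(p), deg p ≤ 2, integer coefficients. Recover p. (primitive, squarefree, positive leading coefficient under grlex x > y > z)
3*x^2 + y^2 - 2*z^2 - 2

1. Degree: an hourglass — one-sheet hyperboloid; a quadric, so deg p = 2.
2. Symmetries: mirror symmetry z ↦ −z ⇒ only even powers of z; mirror symmetry x ↦ −x ⇒ only even powers of x; it's symmetric under y → −y, forcing even powers of y.
3. Observable constraints: the surface avoids every integer z-axis point in the box.
4. Matching integer coefficients to the picture gives p.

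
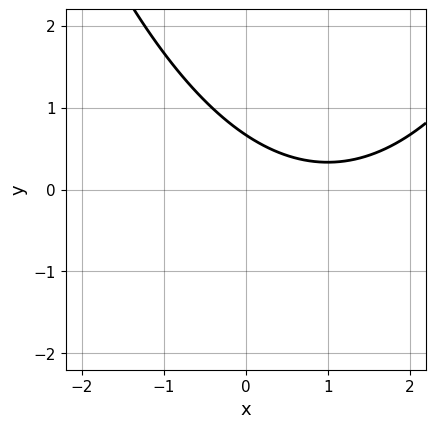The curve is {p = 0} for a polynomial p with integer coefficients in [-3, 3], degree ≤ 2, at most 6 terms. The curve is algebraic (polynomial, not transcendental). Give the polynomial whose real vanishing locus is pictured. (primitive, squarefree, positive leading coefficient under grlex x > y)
x^2 - 2*x - 3*y + 2

(a) The degree is 2 — no degree-1 curve has this shape.
(b) Reading off the gridlines: the curve avoids every integer x-axis point in the box.
(c) Putting this together gives p.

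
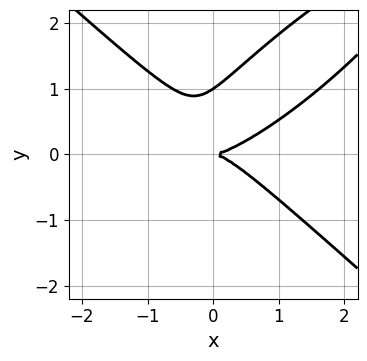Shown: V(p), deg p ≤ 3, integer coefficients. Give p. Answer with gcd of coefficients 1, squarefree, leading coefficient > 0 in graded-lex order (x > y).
First, the degree is 3 — the shape is more complex than any degree-2 curve.
Next, against the integer gridlines: among the integer gridlines, it crosses the y-axis at y ∈ {0, 1}; it crosses the x-axis at the gridline x = 0.
Finally, together with the visible shape, these determine p as stated.

2*x^3 - 2*x^2*y - 2*x*y^2 + 3*y^3 - 3*y^2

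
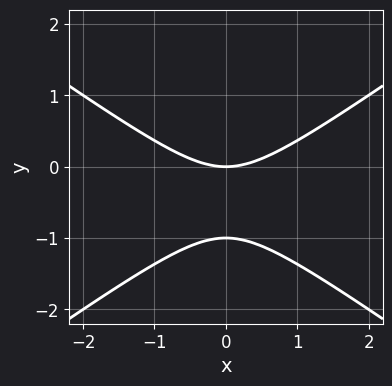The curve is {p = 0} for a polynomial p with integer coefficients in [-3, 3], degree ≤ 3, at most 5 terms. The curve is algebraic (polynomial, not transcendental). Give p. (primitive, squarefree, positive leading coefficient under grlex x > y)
x^2 - 2*y^2 - 2*y

1. The degree is 2 — the shape is more complex than any degree-1 curve.
2. Symmetries: it's symmetric under x → −x, forcing even powers of x.
3. Against the integer gridlines: the y-axis gridline crossings are at y ∈ {-1, 0}; it crosses the x-axis at the gridline x = 0.
4. Assembling these constraints gives the stated polynomial.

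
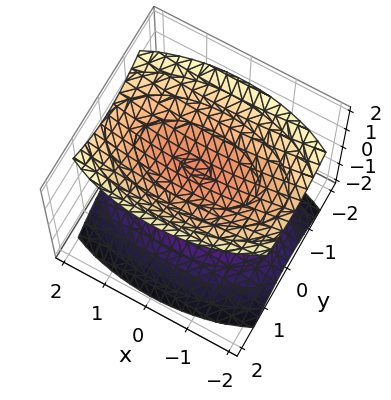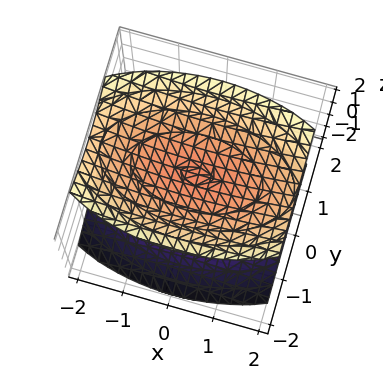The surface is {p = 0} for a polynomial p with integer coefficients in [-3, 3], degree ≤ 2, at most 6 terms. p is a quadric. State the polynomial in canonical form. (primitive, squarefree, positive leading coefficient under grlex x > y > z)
x^2 + 3*y^2 - 3*z^2 + 3

1. The picture has 2 separate pieces.
2. The degree is 2 — two sheets facing apart; a quadric.
3. Symmetries: it's symmetric under y → −y, forcing even powers of y; it's symmetric under z → −z, forcing even powers of z; it's symmetric under x → −x, forcing even powers of x.
4. Observable constraints: it misses every integer gridline on the y-axis; among the integer gridlines, it crosses the z-axis at z ∈ {-1, 1}.
5. Putting this together gives p.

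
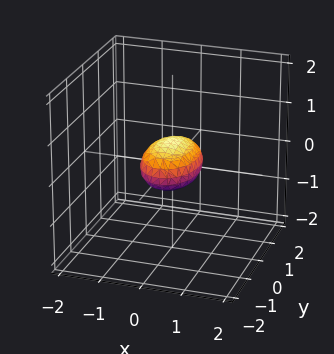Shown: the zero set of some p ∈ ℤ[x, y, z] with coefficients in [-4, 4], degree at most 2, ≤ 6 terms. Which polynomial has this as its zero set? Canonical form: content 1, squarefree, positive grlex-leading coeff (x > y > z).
2*x^2 + y^2 + 3*z^2 - 1

1. Degree: a closed, bounded, convex surface; a quadric, so deg p = 2.
2. Symmetries: mirror symmetry z ↦ −z ⇒ only even powers of z; the x ↦ −x reflection is a symmetry, so x appears only in even powers; the y ↦ −y reflection is a symmetry, so y appears only in even powers.
3. Observable constraints: the y-axis gridline crossings are at y ∈ {-1, 1}.
4. Fitting integer coefficients to these (and the overall shape) gives p.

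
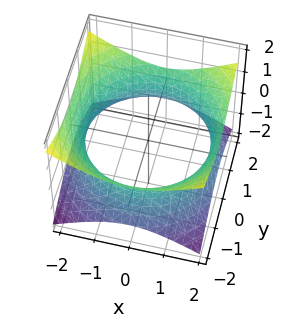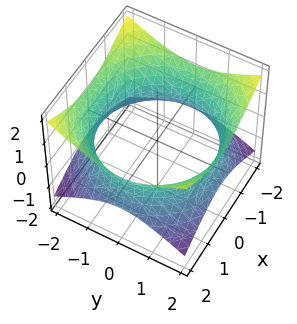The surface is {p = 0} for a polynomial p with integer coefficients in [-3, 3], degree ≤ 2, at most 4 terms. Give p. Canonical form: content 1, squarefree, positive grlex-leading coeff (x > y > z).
First, degree: an hourglass — one-sheet hyperboloid; a quadric, so deg p = 2.
Next, symmetry: the z-axis is an axis of rotation, so x and y enter only as x² + y²; it's symmetric under z → −z, forcing even powers of z.
Next, reading off the gridlines: no z-intercept at any integer in the box; a circular section at z = 0 has radius between 1 and 2.
Finally, matching integer coefficients to the picture gives p.

x^2 + y^2 - 2*z^2 - 3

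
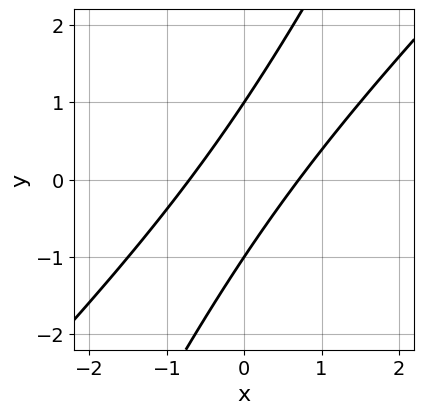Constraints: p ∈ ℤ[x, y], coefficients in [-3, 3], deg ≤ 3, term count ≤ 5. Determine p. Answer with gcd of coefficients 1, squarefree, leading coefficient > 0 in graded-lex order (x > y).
2*x^2 - 3*x*y + y^2 - 1

(a) deg p = 2.
(b) Reading off the gridlines: the y-axis gridline crossings are at y ∈ {-1, 1}.
(c) These observations pin down the coefficients.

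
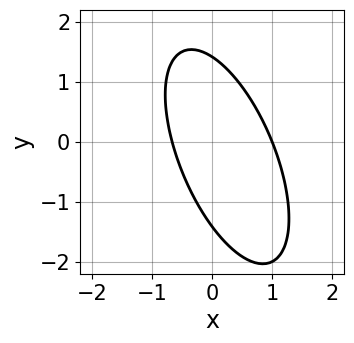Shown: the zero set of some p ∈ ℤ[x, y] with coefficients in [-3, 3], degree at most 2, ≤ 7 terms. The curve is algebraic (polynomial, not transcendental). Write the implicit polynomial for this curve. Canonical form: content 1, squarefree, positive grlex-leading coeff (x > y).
First, degree: a generic line meets the curve in up to 2 points, so deg p = 2.
Next, from the visible intercepts: it crosses the x-axis at the gridline x = 1.
Finally, matching integer coefficients to the picture gives p.

3*x^2 + 2*x*y + y^2 - x - 2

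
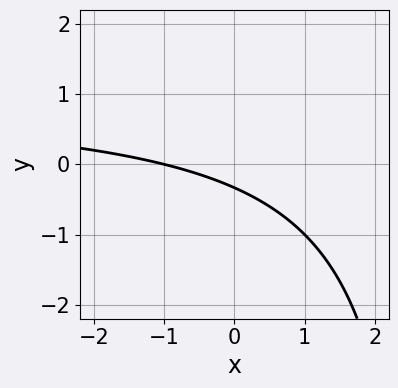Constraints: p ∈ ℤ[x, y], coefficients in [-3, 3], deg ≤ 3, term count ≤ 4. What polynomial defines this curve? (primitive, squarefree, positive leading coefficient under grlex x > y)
First, degree: the shape is more complex than any degree-1 curve, so deg p = 2.
Then, from the axis intercepts and sections: it meets the x-axis at x = -1 (among the integer gridlines).
Finally, solving for integer coefficients yields p as stated.

x*y - x - 3*y - 1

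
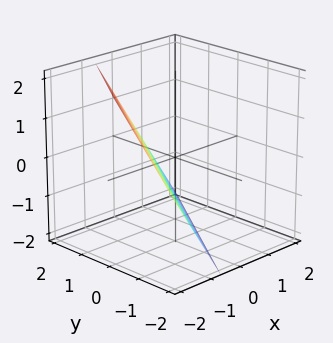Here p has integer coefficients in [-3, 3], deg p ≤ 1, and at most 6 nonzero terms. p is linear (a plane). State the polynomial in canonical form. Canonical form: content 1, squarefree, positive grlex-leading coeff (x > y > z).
3*x - 2*y + 2*z + 2

(a) The degree is 1 — every cross-section is a straight line — this is a plane.
(b) Observable constraints: it crosses the z-axis at the gridline z = -1; one y-axis crossing is at y = 1.
(c) Matching integer coefficients to the picture gives p.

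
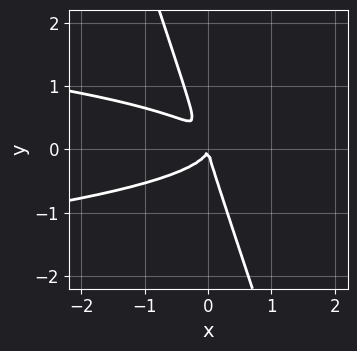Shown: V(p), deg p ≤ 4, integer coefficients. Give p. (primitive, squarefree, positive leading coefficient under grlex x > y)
3*x*y^2 + y^3 + x^2

First, degree: no degree-2 curve has this shape, so deg p = 3.
Next, reading off the gridlines: one y-axis crossing is at y = 0; it meets the x-axis at x = 0 (among the integer gridlines).
Finally, solving for integer coefficients yields p as stated.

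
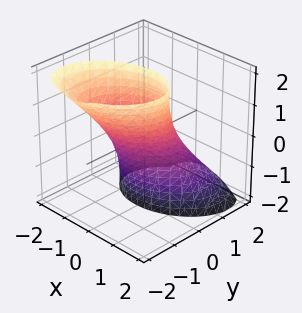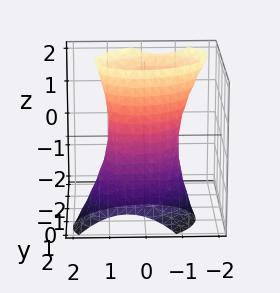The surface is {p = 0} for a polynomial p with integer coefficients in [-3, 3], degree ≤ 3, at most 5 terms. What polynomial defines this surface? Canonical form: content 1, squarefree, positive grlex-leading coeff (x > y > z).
(a) deg p = 2. The shape is more complex than any degree-1 surface.
(b) Checking where it meets the axes: among the integer gridlines, it crosses the x-axis at x ∈ {-1, 1}; the surface avoids every integer z-axis point in the box.
(c) Solving for integer coefficients yields p as stated.

2*x^2 - x*y + 3*y^2 + 3*y*z - 2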